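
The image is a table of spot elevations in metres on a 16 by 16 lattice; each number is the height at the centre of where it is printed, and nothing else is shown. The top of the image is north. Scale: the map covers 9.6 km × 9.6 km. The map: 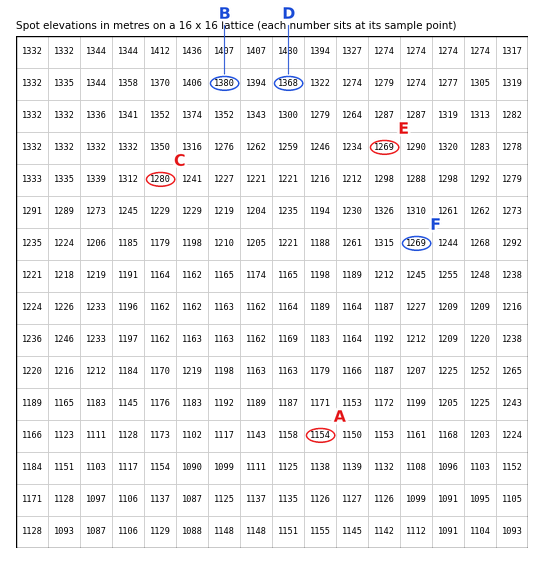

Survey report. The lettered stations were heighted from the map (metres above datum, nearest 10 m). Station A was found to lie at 1150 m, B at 1380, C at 1280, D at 1370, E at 1270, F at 1270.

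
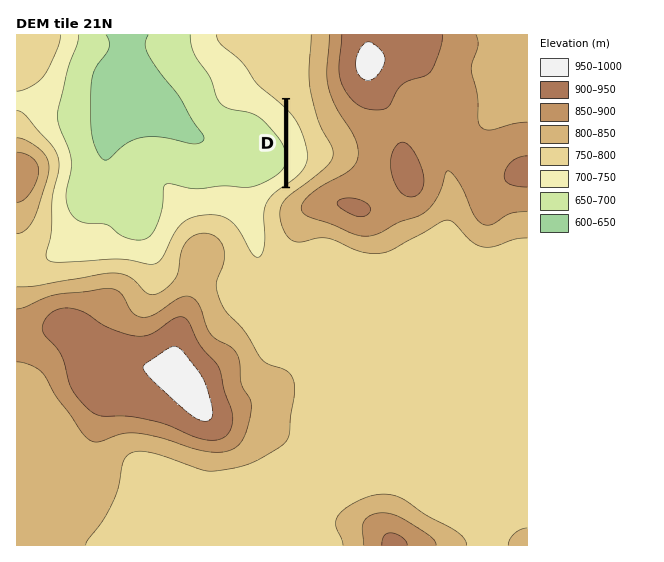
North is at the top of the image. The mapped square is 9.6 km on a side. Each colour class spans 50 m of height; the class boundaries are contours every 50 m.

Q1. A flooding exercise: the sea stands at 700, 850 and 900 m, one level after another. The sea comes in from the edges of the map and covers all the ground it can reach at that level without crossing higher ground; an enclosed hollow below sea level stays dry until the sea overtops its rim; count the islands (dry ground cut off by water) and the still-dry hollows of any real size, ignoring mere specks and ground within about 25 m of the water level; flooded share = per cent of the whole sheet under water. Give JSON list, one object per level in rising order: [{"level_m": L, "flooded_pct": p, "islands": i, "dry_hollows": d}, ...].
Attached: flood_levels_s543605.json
[{"level_m": 700, "flooded_pct": 12, "islands": 0, "dry_hollows": 0}, {"level_m": 850, "flooded_pct": 77, "islands": 0, "dry_hollows": 0}, {"level_m": 900, "flooded_pct": 91, "islands": 1, "dry_hollows": 0}]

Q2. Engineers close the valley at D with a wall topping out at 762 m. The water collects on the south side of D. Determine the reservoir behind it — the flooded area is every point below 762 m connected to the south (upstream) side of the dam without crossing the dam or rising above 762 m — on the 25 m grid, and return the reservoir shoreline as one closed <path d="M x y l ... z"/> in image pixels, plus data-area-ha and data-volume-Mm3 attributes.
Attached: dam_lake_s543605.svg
<path d="M289 102l0 84 8-5 11-12 4-6 0-6 1-1-2-13-8-22-6-9-8-10z" data-area-ha="48" data-volume-Mm3="10.96"/>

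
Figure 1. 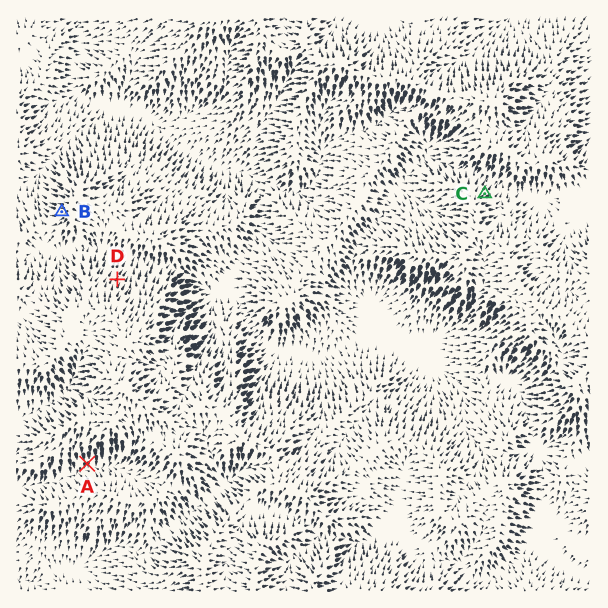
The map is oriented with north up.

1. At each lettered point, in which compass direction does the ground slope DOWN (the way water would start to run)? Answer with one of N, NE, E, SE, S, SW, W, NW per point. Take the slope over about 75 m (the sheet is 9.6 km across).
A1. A S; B W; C NE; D NE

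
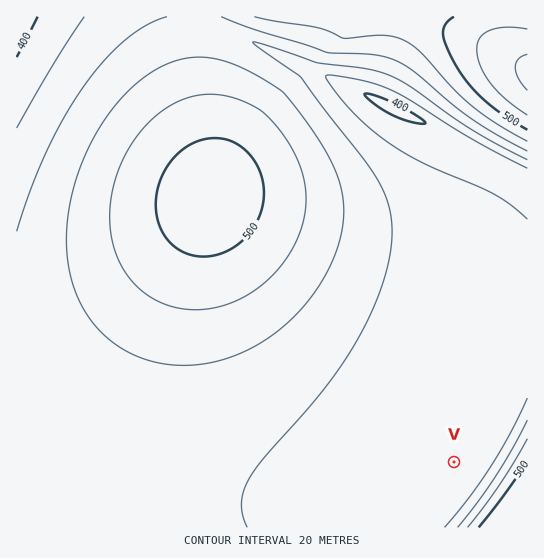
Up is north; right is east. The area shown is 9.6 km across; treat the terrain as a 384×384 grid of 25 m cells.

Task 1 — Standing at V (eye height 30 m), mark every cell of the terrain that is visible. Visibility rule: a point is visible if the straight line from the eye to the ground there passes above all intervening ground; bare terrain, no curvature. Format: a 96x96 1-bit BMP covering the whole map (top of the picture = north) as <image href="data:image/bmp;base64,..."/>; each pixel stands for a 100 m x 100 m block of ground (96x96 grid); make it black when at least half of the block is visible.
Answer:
<image width="96" height="96" href="data:image/bmp;base64,Qk2+BAAAAAAAAD4AAAAoAAAAYAAAAGAAAAABAAEAAAAAAIAEAAATCwAAEwsAAAIAAAAAAAAA////AAAAAAD//////////////4D//////////////8D//////////////+D//////////////+D///////////////D///////////////j///////////////j///////////////z///////////////z///////////////7////////////////////////////////////////////////////////////////////////////////////////////////////////////////////////////////////////////////////////////////////////////////wH/////////////8AAf////////////8AAH////////////8AAD////////////8AAA////////////8AAAf///////////8AAAf///////////8AAAP///////////8AAAH///////////8AAAH///////////8AAAD///////////8AAAD///////////8AAAB///////////8AAAB///////////8AAAB///////////8AAAA///////////8AAAA///////////8AAAAf//////////8AAAAf//////////8AAAAf//////////8AAAAP//////////8AAAAP//////////8AAAAH//////////8AAAAH//////////8AAAAH//////////8AAAAD//////////8AAAAD//////////8AAAAB//////////8AAAAB//////////8AAAAA//////////8AAAAAf/////////8AAAAAf/////////8AAAAAP/////////8AAAAAP/////////8AAAAAH/////////8AAAAAD/////////8AAAAAB/////////8AAAAAB/////////8AAAAAA/////////8AAAAAAf////////8AAAAAAP////////8AAAAAAH////8AP/8AAAAAAD////AAD/8AAAAAAA///8AAA/8AAAAAAAf//wAAAP8AAAAAAAP/+AAAAH8AAAAAAAD/4AAAAD8AAAAAAAAfAAAAAD8AAAAAAAAAAAAAAD8AAAAAAAAAAAAAAP8AAAAAAAAAAAAAAf8AAAAAAAAAAAAAB/8AAAAAAAAAAAAAD/8AAAAAAAAAAAAAP/8AAAAAAAAAAAAA//8AAAAAAAAAAAAB//8AAAAAAAAAAAAH//8AAAAAAAAAAAAP//8AAAAAAAAAAAA///8AAAAAAAAAAAB///8AAAAAAAAAAAH///8AAAAAAAAAAAP///8AAAAAAAAAAA////8AAAAAAAAAAD////8AAAAAAAAAAf////wAAAAAAAAAD////+AAAAAAAAAAf////4AAAAAAAAAB/////gAAAAAAAAAD////+AAAAAAAAAAP////8AAAAAAAAAA/////wAAAAAAAAAB/////AAAAAAAAAAH////4AAAAAAAAAAf////gAAAAAAAAAA////+AAAA="/>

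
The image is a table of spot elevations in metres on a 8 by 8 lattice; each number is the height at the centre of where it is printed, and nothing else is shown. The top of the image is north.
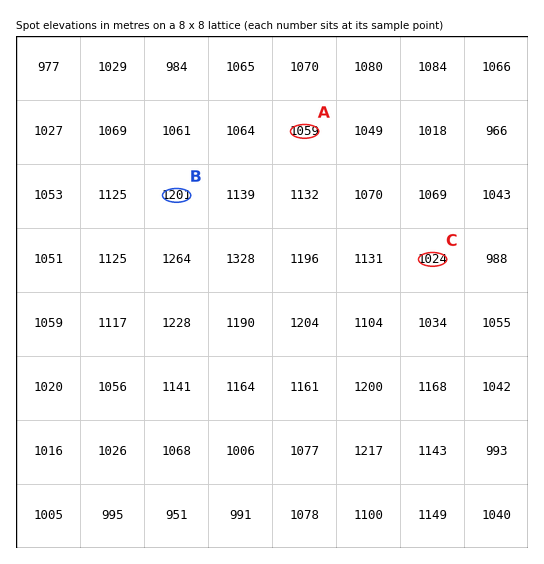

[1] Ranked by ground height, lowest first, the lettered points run C A B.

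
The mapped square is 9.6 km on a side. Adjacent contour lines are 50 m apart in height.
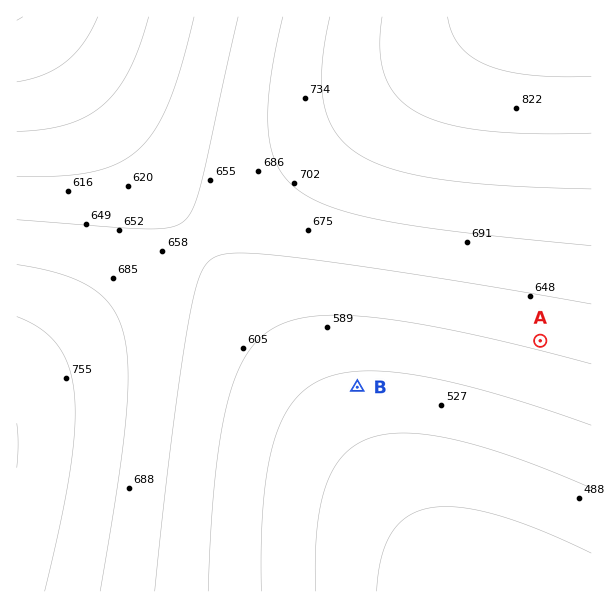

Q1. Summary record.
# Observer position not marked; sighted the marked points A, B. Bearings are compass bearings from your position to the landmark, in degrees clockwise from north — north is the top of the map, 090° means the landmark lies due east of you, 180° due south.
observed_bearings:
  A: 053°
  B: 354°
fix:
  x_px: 366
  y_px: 472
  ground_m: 480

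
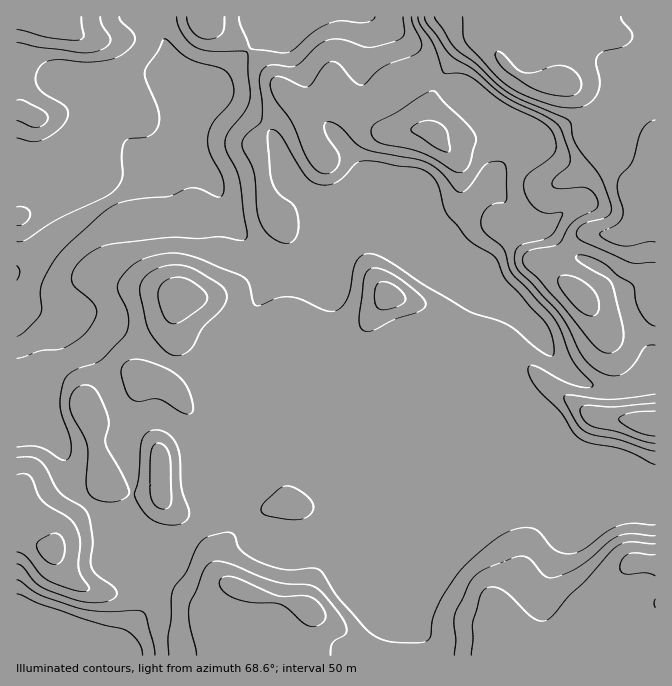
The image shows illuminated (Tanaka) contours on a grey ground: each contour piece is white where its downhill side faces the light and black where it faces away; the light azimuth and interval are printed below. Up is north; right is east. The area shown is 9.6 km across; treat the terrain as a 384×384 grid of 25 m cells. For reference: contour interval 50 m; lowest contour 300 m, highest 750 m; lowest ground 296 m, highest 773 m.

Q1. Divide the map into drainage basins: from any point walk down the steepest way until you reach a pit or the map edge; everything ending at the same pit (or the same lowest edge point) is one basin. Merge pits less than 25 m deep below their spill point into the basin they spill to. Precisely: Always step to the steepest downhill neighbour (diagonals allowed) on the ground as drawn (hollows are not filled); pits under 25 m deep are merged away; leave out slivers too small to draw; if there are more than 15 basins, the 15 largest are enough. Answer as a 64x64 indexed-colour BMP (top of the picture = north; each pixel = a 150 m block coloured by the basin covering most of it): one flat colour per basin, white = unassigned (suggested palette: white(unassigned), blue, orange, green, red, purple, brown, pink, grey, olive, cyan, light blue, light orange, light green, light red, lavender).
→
<image width="64" height="64" href="data:image/bmp;base64,Qk12CAAAAAAAAHYAAAAoAAAAQAAAAEAAAAABAAQAAAAAAAAIAAATCwAAEwsAABAAAAAAAAAA////ALR3HwAOf/8ALKAsACgn1gC9Z5QAS1aMAMJ34wB/f38AIr28AM++FwDox64AeLv/AIrfmACWmP8A1bDFACIiIiIiIiIiIiIRERERERERERERERERERERERERERERIiIiIiIiIiIiIhEREREREREREREREREREREREREREREiIiIiIiIiIiIhERERERERERERERERERERERERERERESIiIiIiIiIiIiERERERERERERERERERERERERERERERIiIiIiIiIiIiIhEREREREREREREREREREREREREREREiIiIiIiIiIiIiIRERERERERERERERERERERERERERESIiIiIiIiIiIiIhERERERERERERERERERERERERERERIiIiIiIiIiIiIiEREREREREREREREREREREREREREREiIiIiIiIiIiIiERERERERERERERERERERERERERERESIiIiIiIiIiIiIRERERERERERERERERERERERERERERIiIiIiIiIiIiIREREREREREREREREREREREREREREREhESIiIiIiIiIhERERERERERERERERERERERERERERERETIiIiIiIiIhERERERERERERERERERERERERERERERERMyIiIiIiIhERERERERERERERERERERERERERERERERMzMiIiIiIhEREREREREREREREREREREREREREREREREzMzIiIiIhEREREREREREREREREREREREREREREREREzMzMyIhEREREREREREREREREREREREREREREREREREzMzMzMRERERERERERERERERERERERERERERERERERETMzMzMxERERERERERERERERERERERERERERERERERERMzMzMxEREREREREREREREREREREREREREREREREREREzMzMzERERERERERERERERERERERERERERERERERERETMzMzMRERERERERERERERERERERERERERERERERERERMzMzMxEREREREREREREREREREREREREREREREREREREzMzMxERERERERERERERERERERERERERERERERERERETMzMzERERERERERERERERERERERERERERERERERERERMzMzMREREREREREREREREREREREREREREREREREREREzMzMRERERERERERERERERERERERERERERERERERERETMzMRERERERERERERERERERERERERERERERERERERERERERERERERERERERERERERERERERERERERERERERERERERERERERERERERERERERERERERERERERERERERERERERERERERERERERERERERERERERERERERERERERERERERERERERERERERERERERERERERERERERERERERERERERERERERERERERERERERERERERERERERERERERERERERERERERERERERERERERERERERERERERERERERERERERERERERERERERERERERERERERERERERERERERERERERERERERERERERERERERERERERERERERERERERERERERERERERERERERERERERERERERERERERERERERERERERERERERERERERERERERERERERERERERERERERERERERERERERERERERERERERERERERERERERERERERERERERERERERERERERERERERERERERERERERERERERERERERERERERERERERERERERERERERERERERERERERERERERERERERERERERERERERERERERERERERERERERERERERERERERERERERERERERERERERERERERERERERERERERERERERERERERERERERERERERERERERERERERERERERERERERERERERERERERERERERERERERERERERERERERERERERERERERERERERERERERERERERERERERERERERERERERERERERERERERERERERERERERERERERERERERERERERERERERERERERERERERERERERERERERERERERERERERERERERERERERERERERERERERERERERERERERERERERERERERERERERERERERERERERERERERERERERERERERERERERERERERERERERERERERERERERERERERERERERERERERERERERERERERERERERERERERERERERERERERERERERERERERERERERERERERERERERERERERERERERERERERERERERERERERERERERERERERERERERERERERERERERERERERERERERERERERERERERERERERERERERERERERERERERERERERERERERERERERERERERERERERERERERERERERERERERERERERERERERERERERERERERERERERERERERERERERERERERERERERERERERERERERERERERERERERERERERERERERERERERERERERERERERERERERERERERERERERERERERERERERERERERERERERERERERERERERERERERERERERERERERERERERERERERERERERERERERERERERERERERERERERERERERERERERERERERERERERERERERERERERERERERERERERERERERERERERERERERERERERERERERERERERERERERERERERERERERERERERER"/>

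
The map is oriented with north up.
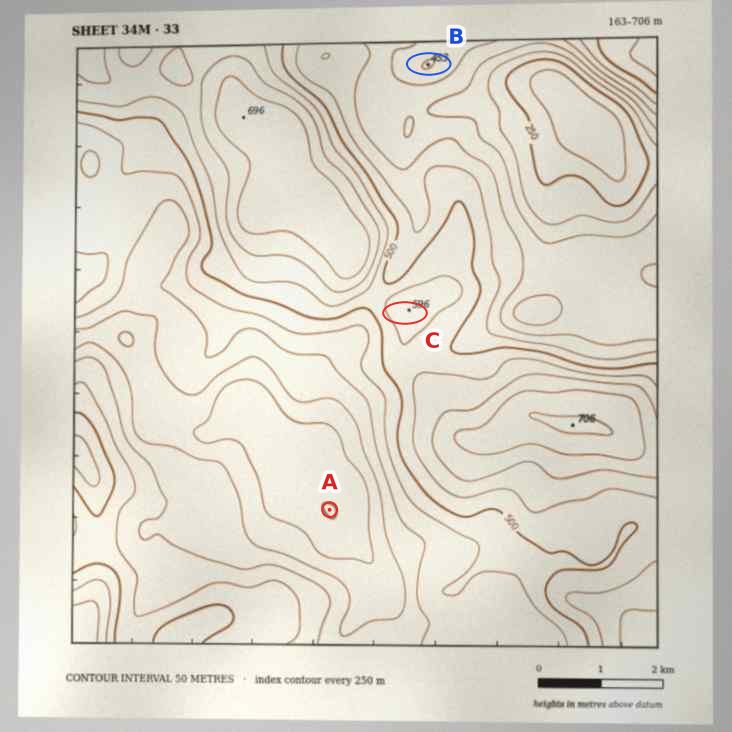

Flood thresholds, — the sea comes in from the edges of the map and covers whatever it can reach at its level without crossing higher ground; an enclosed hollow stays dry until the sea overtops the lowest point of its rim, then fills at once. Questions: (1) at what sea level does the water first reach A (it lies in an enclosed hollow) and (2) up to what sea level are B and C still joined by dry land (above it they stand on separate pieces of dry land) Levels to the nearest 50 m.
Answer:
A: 350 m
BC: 400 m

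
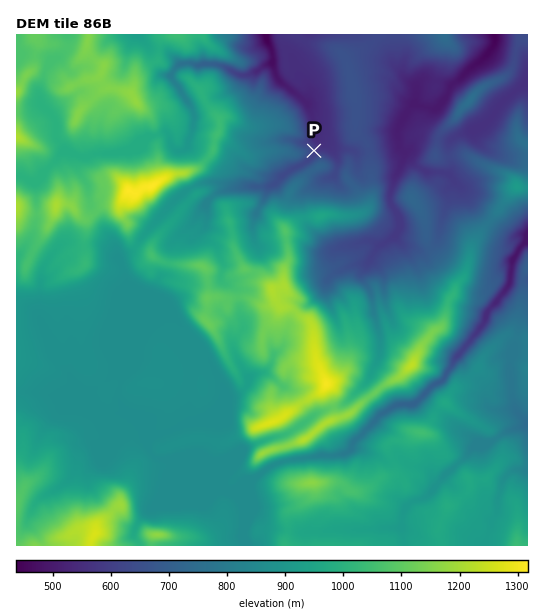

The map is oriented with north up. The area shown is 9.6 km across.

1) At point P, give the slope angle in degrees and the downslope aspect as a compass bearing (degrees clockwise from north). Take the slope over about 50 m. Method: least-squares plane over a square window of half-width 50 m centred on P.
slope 21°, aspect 79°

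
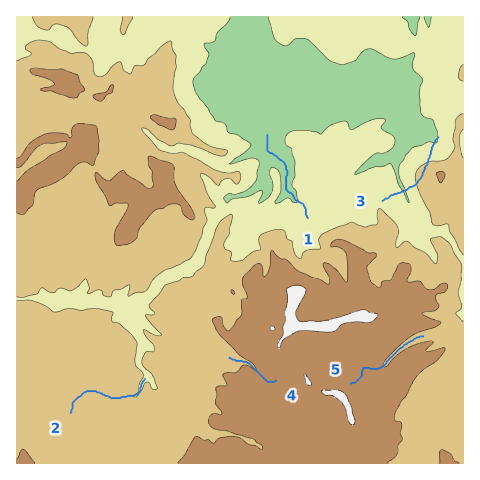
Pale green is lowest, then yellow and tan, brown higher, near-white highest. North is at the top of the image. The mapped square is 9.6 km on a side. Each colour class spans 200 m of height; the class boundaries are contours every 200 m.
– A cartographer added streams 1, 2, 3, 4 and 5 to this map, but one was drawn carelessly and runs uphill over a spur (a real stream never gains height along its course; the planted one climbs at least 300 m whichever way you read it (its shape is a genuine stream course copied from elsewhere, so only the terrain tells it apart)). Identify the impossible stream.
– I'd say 3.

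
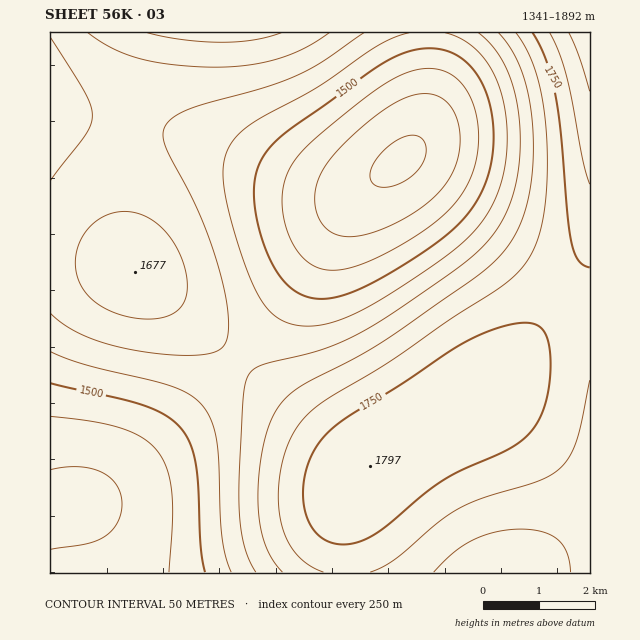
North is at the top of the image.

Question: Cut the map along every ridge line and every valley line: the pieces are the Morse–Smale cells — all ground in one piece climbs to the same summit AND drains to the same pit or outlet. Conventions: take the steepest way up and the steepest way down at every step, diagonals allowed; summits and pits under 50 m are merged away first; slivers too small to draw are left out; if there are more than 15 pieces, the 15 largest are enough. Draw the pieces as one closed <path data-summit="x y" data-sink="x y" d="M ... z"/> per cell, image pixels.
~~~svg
<path data-summit="370 466" data-sink="401 161" d="M402 160l-35 27-23 25-55 85-52 62 105 94 21 16 4 0 35-27 58-34 24-17 30-32 48-62-2-4-22-16-65-52z"/><path data-summit="218 33" data-sink="401 161" d="M428 32l-378 0 0 80 10 3 79 10 38 8 38 13 48 21 51 19 24 4 17-2 22-10 18-12 17-16 7-13 7-23 2-21z"/><path data-summit="370 466" data-sink="504 572" d="M563 295l-42 56-37 40-24 17-70 42-31 26-9 17-5 17-1 34 2 29 182 0 32-23 14-7 16-3 0-226z"/><path data-summit="135 272" data-sink="401 161" d="M50 112l0 145 52 5 33 9 38 30 63 58 19-19 34-43 55-85 31-31-20 7-10 2-26-3-35-11-69-30-38-13-38-8z"/><path data-summit="370 466" data-sink="76 503" d="M238 360l-99 102-28 23-27 17-34 5 0 66 295-1-1-48 3-21 8-21 11-13-9-3-15-13z"/><path data-summit="590 33" data-sink="401 161" d="M590 32l-161 0-1 61-2 21-12 31-12 14 71 66 90 70 18-24 9-19z"/><path data-summit="135 272" data-sink="76 503" d="M69 257l-19 1 0 249 34-5 27-17 36-31 50-51 40-44-64-58-38-30-26-8z"/><path data-summit="590 33" data-sink="504 572" d="M590 540l-12 2-18 8-32 22 62 1z"/><path data-summit="590 33" data-sink="504 572" d="M590 253l-9 18-17 24 26 19z"/>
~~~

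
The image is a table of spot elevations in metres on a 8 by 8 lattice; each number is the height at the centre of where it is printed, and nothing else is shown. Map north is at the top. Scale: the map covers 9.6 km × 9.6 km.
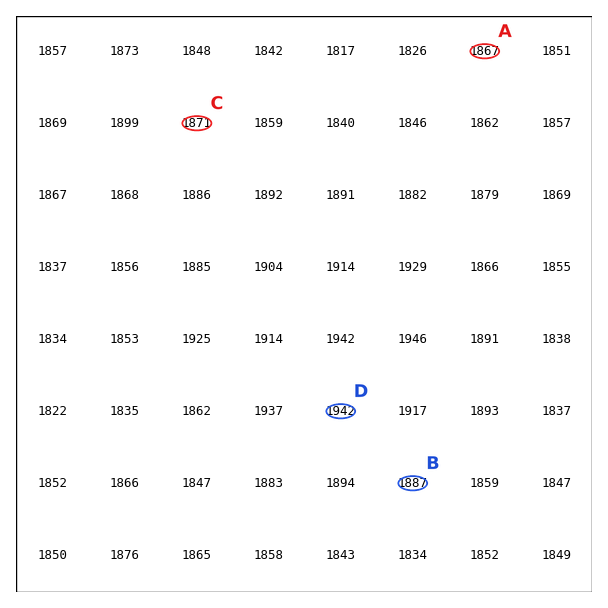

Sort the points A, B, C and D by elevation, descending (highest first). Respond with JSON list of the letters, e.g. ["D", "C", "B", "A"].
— ["D", "B", "C", "A"]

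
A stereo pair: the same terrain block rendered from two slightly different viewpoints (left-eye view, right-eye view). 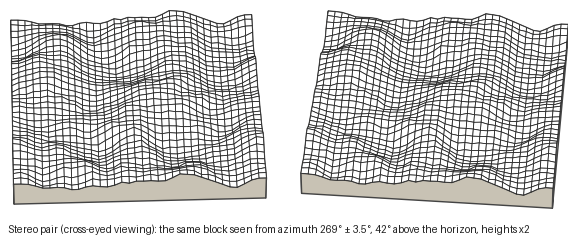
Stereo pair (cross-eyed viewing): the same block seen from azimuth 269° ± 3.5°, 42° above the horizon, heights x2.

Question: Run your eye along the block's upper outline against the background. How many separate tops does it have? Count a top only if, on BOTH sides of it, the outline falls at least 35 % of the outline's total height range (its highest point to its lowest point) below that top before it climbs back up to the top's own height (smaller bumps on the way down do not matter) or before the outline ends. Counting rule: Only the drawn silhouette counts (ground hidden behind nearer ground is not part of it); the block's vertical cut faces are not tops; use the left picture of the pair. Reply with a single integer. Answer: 0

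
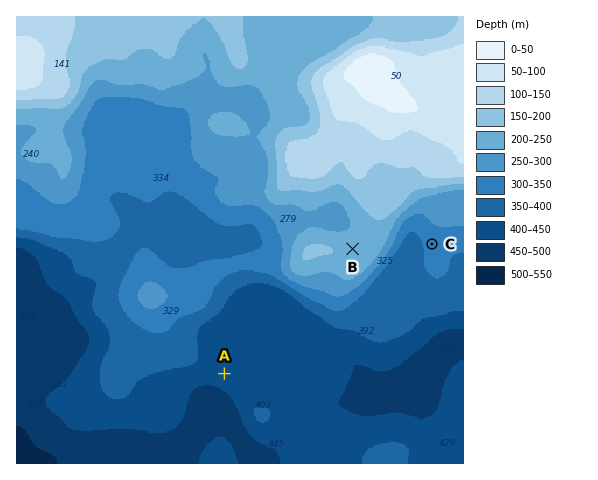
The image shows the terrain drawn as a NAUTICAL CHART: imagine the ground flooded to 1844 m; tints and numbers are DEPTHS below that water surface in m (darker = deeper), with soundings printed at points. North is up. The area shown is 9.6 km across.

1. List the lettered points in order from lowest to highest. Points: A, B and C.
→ A C B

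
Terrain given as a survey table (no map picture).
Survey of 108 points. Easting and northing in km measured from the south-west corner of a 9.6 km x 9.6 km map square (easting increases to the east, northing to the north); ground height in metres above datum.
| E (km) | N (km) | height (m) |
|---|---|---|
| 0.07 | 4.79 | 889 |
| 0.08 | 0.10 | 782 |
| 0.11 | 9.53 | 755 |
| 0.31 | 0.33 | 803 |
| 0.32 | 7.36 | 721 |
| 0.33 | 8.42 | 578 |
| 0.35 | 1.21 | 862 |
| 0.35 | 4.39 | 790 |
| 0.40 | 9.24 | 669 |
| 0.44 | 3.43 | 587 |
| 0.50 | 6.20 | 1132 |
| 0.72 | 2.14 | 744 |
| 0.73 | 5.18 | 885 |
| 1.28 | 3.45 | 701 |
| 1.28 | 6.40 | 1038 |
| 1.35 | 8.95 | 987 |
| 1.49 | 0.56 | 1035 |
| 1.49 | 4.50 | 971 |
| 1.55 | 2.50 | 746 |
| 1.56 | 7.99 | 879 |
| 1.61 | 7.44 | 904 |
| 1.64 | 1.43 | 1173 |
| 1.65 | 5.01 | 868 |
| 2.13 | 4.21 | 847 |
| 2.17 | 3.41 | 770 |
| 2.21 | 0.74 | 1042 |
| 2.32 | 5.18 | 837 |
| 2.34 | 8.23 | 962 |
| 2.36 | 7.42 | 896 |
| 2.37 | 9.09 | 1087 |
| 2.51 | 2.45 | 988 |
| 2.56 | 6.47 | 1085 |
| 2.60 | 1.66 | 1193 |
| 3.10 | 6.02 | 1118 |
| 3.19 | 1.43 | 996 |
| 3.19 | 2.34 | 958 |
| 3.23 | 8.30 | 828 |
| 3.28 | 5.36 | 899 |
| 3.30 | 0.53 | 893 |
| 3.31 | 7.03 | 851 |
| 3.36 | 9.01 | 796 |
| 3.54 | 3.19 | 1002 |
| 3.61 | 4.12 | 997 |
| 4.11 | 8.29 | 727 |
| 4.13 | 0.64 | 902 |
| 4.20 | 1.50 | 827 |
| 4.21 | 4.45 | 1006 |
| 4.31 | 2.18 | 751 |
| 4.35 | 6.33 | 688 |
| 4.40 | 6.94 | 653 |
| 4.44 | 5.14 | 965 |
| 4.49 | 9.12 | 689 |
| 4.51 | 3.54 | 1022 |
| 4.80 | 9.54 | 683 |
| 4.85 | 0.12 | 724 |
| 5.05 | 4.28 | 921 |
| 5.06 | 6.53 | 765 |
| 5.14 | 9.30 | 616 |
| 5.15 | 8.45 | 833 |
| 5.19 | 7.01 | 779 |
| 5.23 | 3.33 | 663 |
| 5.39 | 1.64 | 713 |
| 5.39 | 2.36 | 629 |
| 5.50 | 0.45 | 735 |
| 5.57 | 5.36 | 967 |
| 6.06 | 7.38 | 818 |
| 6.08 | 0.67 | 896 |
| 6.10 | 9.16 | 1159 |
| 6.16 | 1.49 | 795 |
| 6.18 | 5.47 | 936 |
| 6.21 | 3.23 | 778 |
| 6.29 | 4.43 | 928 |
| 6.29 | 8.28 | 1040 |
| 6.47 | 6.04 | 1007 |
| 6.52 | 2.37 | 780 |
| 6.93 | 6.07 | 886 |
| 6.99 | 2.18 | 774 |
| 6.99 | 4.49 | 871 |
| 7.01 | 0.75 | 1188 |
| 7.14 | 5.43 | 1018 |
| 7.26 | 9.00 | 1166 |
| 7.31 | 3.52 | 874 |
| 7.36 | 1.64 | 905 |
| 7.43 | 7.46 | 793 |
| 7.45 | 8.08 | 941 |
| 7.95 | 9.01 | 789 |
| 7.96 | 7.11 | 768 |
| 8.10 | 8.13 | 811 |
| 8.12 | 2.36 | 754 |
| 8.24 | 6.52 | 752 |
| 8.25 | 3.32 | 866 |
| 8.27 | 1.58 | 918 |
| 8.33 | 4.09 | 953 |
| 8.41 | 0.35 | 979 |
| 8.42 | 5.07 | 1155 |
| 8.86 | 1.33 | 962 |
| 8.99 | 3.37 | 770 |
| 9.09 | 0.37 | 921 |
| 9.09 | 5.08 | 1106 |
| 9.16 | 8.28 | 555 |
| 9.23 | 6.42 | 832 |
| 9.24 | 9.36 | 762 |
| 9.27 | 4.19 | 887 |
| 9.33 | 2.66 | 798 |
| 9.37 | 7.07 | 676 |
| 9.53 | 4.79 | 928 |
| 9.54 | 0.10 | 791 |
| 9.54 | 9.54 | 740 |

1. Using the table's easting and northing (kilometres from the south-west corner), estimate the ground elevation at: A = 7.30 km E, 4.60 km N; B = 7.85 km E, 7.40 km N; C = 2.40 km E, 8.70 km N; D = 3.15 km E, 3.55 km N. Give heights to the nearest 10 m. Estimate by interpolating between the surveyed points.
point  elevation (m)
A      930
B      760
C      1010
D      840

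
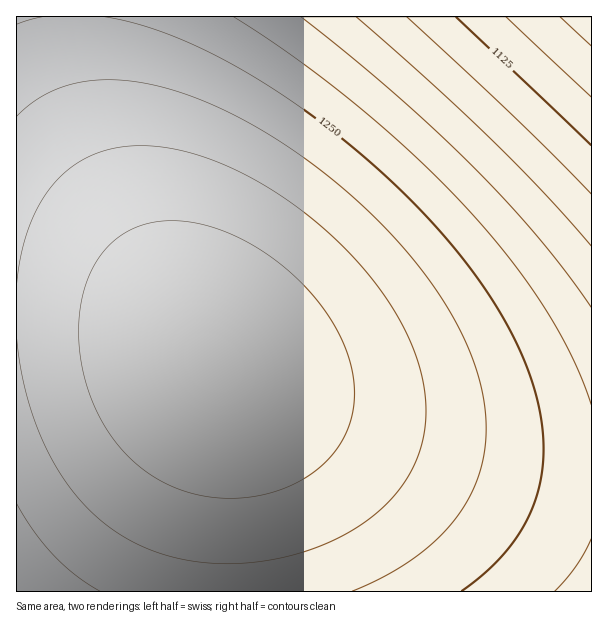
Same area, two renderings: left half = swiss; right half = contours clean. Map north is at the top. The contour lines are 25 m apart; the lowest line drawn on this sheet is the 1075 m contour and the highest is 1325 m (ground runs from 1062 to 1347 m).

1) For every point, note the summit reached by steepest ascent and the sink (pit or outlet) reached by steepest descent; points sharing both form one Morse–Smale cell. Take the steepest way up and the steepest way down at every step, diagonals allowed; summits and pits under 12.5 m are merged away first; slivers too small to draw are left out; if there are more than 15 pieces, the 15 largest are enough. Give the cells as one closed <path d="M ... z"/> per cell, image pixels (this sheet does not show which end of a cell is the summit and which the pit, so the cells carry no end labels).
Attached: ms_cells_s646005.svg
<path d="M591 16l-574 0-1 295 82 5 52 12 41 18 36 27 42 21 51 20 87 26 108 24 54 6 22 0z"/><path d="M219 367l-2 2 5 11 4 30-2 182 368-1-1-121-22 0-54-6-108-24-116-37-36-15-21-10z"/><path d="M50 312l-34 0 0 279 206 1 4-98 0-84-4-30-5-12-5-7-21-15-41-18-52-12z"/>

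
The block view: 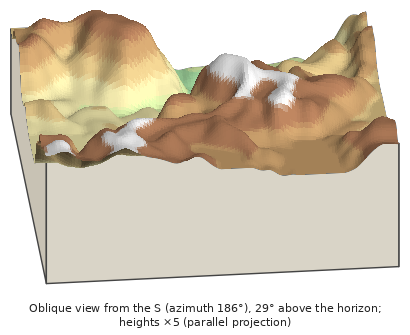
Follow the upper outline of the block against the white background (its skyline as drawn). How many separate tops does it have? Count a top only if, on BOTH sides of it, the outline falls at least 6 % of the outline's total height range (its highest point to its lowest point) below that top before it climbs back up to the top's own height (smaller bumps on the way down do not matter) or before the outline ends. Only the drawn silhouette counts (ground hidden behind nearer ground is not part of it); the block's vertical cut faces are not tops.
3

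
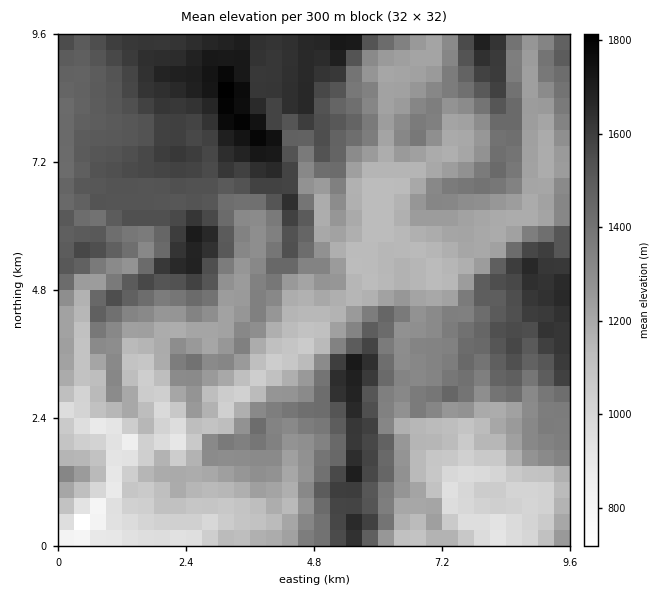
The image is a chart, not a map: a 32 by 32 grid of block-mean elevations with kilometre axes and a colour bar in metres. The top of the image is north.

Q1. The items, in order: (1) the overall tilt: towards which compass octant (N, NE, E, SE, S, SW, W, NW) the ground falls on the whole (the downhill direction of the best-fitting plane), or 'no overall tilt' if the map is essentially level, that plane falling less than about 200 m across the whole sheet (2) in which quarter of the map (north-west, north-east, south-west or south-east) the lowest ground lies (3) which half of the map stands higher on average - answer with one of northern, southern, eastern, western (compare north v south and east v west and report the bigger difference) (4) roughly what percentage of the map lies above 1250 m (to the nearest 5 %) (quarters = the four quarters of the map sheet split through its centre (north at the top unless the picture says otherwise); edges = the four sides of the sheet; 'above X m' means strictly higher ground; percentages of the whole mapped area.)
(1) Overall the map slopes down towards the south.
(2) Look to the south-west quarter for the lowest ground.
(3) Taken as a whole, the northern half is higher than the southern.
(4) Ground above 1250 m makes up about 60 % of the sheet.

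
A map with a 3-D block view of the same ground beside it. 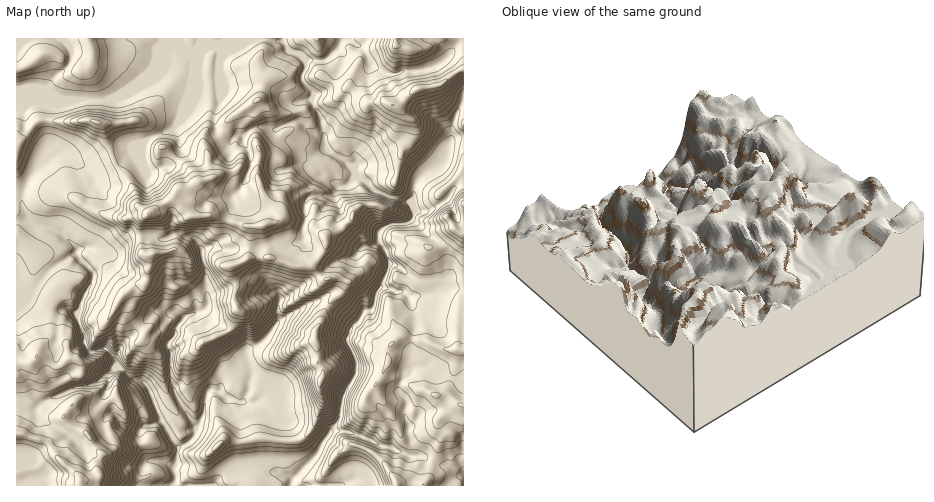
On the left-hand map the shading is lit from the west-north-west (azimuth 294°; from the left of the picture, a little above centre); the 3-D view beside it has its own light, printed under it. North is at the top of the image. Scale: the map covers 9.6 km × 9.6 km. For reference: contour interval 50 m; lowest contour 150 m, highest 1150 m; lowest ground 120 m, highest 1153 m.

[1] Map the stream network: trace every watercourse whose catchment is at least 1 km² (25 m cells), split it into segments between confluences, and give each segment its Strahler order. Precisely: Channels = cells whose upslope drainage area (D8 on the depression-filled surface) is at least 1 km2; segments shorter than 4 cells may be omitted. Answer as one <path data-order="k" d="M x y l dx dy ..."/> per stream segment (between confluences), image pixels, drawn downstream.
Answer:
<path data-order="1" d="M316 485l-11 0"/><path data-order="3" d="M292 480l-1 5"/><path data-order="1" d="M278 473l3 2 4 0 6 2 1 3"/><path data-order="3" d="M178 449l-2 18-1 1 0 17"/><path data-order="3" d="M330 432l-9 13 0 2-3 7-24 23-1 0-1 3"/><path data-order="2" d="M195 431l0 4-5 6-12 8"/><path data-order="1" d="M151 425l7-4 3 0 1 1"/><path data-order="2" d="M162 422l7 11 3 6 6 7 0 3"/><path data-order="1" d="M36 413l0-5 7-7 13-5 3 0 16-9 6 0 1-1 5 0 7-2 16-14 8 0 4-1"/><path data-order="2" d="M241 403l-9-4-3 0-5-2-4-5-10-2-3 4-4 21-4 9 0 3-4 4"/><path data-order="2" d="M256 403l-15 0"/><path data-order="1" d="M403 378l-4 7 0 7 7 8-1 17 4 8 0 11 3 11 0 7-1 1-4 0-18-8-8-1-13-7-3 0-5-4-4 0-8-3-5 0-1-1-10 0-2 1"/><path data-order="2" d="M122 369l8 8 3 2 4 0 6 3 5 5 4 11 2 3 0 3 3 3 0 3 2 3 1 6 2 3"/><path data-order="1" d="M280 300l-2 6 0 16-6 7-2 5-11 10-3 3-6 1-4 3 0 7 5 12 0 8-2 4 0 9-4 5-1 4-3 3"/><path data-order="1" d="M410 299l-7-7"/><path data-order="1" d="M432 293l-5 2-13 0-1 1-4 0-6-4"/><path data-order="2" d="M403 292l-7 0-7-4-8 0-2 1"/><path data-order="3" d="M379 289l-3 5-1 9-3 6-7 1-4 6-1 4-9 8 0 3-3 5 0 8 2 3 6 12 0 16-2 2-3 6-3 3-5 10-1 9-1 1 0 7-2 7-7 8-2 4"/><path data-order="1" d="M36 287l9-12 10-10 19-12 3 1"/><path data-order="2" d="M77 254l3 5 9 8 5 7-2 7-8 13-2 8-2 3-2 3 0 13 2 1 1 7 3 6 1 10 4 6 6 0 4-2 7 0 5 5 4 7 0 2 7 6"/><path data-order="1" d="M91 249l-10 0-3 1-1 2"/><path data-order="1" d="M374 245l3-3 4 2"/><path data-order="3" d="M381 244l4 6 0 2 3 4 1 12-10 21"/><path data-order="1" d="M196 242l5 5 1 4 0 7 2 6 0 7 2 1 0 17 2 7 0 9-6 7-5 0-3 2-8 2-8 10-3 4 0 5-1 2-7 8 4 6 0 28 3 8 0 4 8 16 4 4 1 3 8 11 0 6"/><path data-order="1" d="M304 238l-2-9 4-10 0-8-1-1 0-7 1-2 5-5 18 0 10-9"/><path data-order="3" d="M413 207l0 10-7 7-15 0-3 1-9 6 2 13"/><path data-order="1" d="M236 193l5-4 1-3 2-3 2-4 0-4 5-9 0-7-1-1-1-7-5-7 0-6 8-10 3-1 14 0 3 3 5 0 2-3 5-1 3-2 7-3 6 0 15 14 3 2 5 0 2 1"/><path data-order="3" d="M376 191l15 6 5 0 7 4 4 0 6 6"/><path data-order="2" d="M339 187l3 0 6-3 0-1 5-3 5 0 7 3 9 8 1 0"/><path data-order="1" d="M319 177l2 0 4 4 5 1 9 5"/><path data-order="1" d="M146 166l0-19 2-6 6-6 8-2 12-7 25-24 0-3 3-4 0-30 1-1 0-6 1-3 14-14"/><path data-order="1" d="M358 165l0 7 18 19"/><path data-order="1" d="M70 154l-2-1-23 0-4 3-3 11-9 10-4 10-1 7-2 1 0 12 4 8 0 3 3 4 7 3 6 0 7 3 10 4 9 7 9 10 0 3"/><path data-order="1" d="M449 142l-5 19-5 5-15 8-7 7-3 5-1 21"/><path data-order="2" d="M325 138l0 6 5 8 4 3 9 5 32 31"/><path data-order="1" d="M46 86l0 2 11 11 48 0 4-3 2 0 5-4 2 0 5-4 2 0 6-6 6-4 31-30 3-1 21 0 7-6 19 0"/><path data-order="1" d="M223 75l0-11 2-4 23-21"/><path data-order="1" d="M419 70l-3 1-13 0-4 3-3 0-1 1-10-1-4-3-13-11-3-7-5-7-3 0-8-6-6 0-3 3-1 4-13 13-3 1-14 0-4 6"/><path data-order="2" d="M305 67l0 3-3 4-1 4 4 6 8 9 0 12 7 11 5 22"/><path data-order="2" d="M218 41l5-2 25 0"/><path data-order="2" d="M248 39l18 0 6 2 9 0 23 21 1 5"/>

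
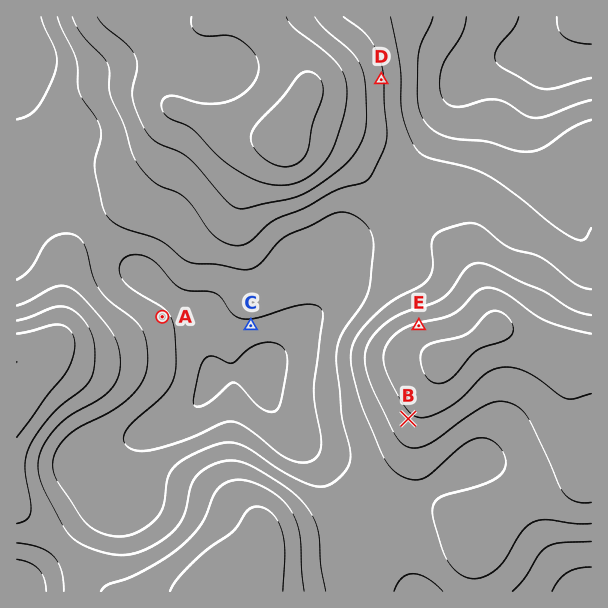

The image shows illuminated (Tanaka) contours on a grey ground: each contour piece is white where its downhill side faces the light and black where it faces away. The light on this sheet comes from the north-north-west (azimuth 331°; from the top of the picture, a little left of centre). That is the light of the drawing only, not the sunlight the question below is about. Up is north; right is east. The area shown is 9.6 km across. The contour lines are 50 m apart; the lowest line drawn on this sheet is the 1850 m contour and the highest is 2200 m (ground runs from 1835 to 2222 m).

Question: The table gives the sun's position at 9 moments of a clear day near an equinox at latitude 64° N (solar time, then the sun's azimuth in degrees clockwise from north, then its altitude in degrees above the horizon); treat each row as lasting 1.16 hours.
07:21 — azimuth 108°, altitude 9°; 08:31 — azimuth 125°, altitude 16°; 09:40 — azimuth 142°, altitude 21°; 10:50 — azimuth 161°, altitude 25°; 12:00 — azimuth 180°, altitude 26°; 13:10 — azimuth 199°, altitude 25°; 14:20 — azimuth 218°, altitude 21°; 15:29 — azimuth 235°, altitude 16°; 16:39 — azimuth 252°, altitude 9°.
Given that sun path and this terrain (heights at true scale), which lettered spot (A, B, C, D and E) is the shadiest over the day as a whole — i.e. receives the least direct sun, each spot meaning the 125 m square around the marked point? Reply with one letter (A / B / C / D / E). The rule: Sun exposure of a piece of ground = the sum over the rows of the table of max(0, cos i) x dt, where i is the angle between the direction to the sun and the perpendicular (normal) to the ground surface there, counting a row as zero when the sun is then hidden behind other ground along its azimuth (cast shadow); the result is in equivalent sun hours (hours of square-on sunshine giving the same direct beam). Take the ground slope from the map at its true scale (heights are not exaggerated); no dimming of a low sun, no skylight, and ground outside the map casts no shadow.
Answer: E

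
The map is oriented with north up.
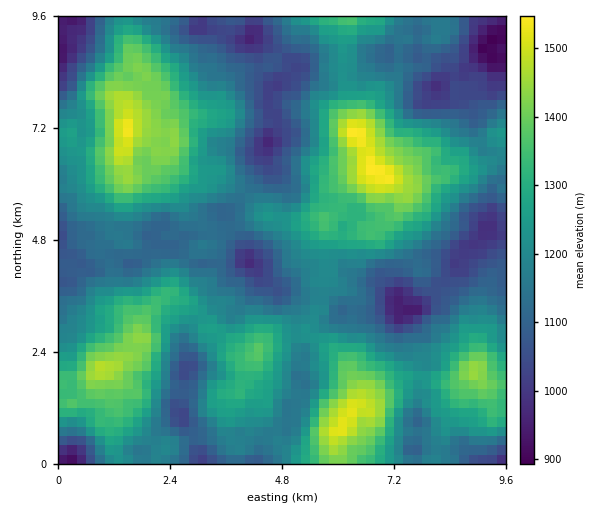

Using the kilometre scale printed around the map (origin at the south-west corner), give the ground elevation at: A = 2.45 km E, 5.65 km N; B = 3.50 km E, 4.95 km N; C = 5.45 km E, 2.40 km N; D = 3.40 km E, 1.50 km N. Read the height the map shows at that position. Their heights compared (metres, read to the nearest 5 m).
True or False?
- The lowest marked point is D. False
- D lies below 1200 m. False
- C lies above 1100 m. True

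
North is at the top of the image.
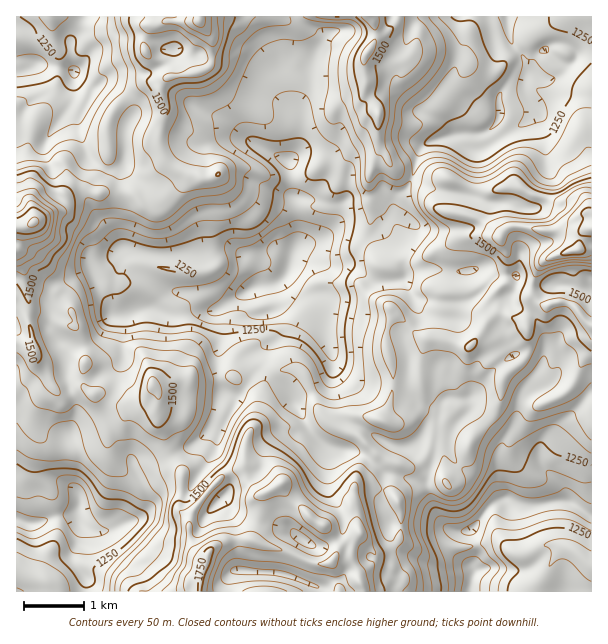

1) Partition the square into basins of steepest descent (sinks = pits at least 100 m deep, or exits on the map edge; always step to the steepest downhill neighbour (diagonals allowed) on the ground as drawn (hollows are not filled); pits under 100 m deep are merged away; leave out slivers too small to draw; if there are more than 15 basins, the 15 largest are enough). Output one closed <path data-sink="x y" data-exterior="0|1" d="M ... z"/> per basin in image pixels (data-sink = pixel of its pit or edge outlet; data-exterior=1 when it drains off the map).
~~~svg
<path data-sink="290 266" data-exterior="0" d="M396 16l-228 0 0 4-16 5-8 16 1 10 5 7 9 3 7 7 3 7-9 14 4 16 0 11-4 13-2 15 6 15 7 7 22 10-5 2-24 21-15 6-5 0-10-11-39-1-12-5-6 2-12 6-3 8-5 6-27 14-14 3 0 115 16 3 0-10-4-14 1-14 7 6 18 3 24 14 7 20-1 36 8 8 9 0 18 10 10 0 17-4 5-5 1-6 4 0 2 6 0 27 5 7 6 24 13 20-2 37 10 11-2 9 5 16 7 7 8 2-8 24 0 13 163 0 1-2-4-8 0-9 12-10 3-10 6 0 9-5 8-8 4-27-4-12-6-8-21-7-17 2 2-9 16-14 4-7 0-5-22-21 2-12 4-4 9 0 13 4 8-15 4-25 14 0 12-3 1-20 7-19 18 2 22 8 8-6 6 0 8 6 3 9 14 16 9-6 12-13 1-9-3-25 4-11 7-7 6 4 12-4 15 2 20 21 2-1 0-108-2-2-11-3-12-9-13 0-9-4-11-2-16-10-21 4-18 0-17-4-15-8-21 4-28-10-8-8-4-9-7-11 0-30-13-22-2-33 9-14 3-10 14-5 7-10z"/><path data-sink="474 570" data-exterior="0" d="M566 302l-11 0-6 4-12-4-7 7-4 11 3 25-1 9-12 13-9 6-14-16-3-9-8-6-6 0-8 6-22-8-18-2-7 19-1 20-12 3-14 0-4 25-8 15-13-4-9 0-4 4-2 12 22 21 0 5-4 7-16 14-1 7 16 0 21 7 6 8 4 12-4 27-8 8-9 5-6 0-3 10-12 10 0 9 5 10 227-1 0-265-10-9-9-11z"/><path data-sink="507 17" data-exterior="1" d="M591 16l-193 0-8 14-14 5-2 7-10 17 2 33 12 18 1 34 7 11 4 9 8 8 28 10 21-4 15 8 17 4 18 0 21-4 16 10 11 2 9 4 18 2 7 7 12 5z"/><path data-sink="80 506" data-exterior="0" d="M29 307l-1 14 6 26-11-4-7 1 0 247 182 1 10-37-8-2-7-7-5-16 2-9-10-11 2-37-13-20-5-19-6-12 0-27-2-6-4 0-1 6-5 5-17 4-10 0-18-10-9 0-8-8 1-36-7-20-24-14-18-3z"/><path data-sink="36 63" data-exterior="0" d="M167 16l-151 1 1 209 13-2 27-14 5-6 2-7 13-7 6-2 12 5 39 1 10 11 5 0 15-6 24-21 5-2-22-10-7-7-6-15 2-15 4-13 0-11-4-16 9-14-3-7-7-7-9-3-4-4-2-13 6-14 5-3 13-4z"/>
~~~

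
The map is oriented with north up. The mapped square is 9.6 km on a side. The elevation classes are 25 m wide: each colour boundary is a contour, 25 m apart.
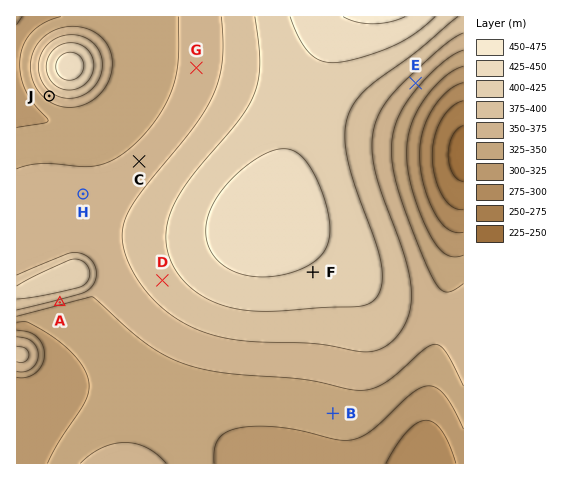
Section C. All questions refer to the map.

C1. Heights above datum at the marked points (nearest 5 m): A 360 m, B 335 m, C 360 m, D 390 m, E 360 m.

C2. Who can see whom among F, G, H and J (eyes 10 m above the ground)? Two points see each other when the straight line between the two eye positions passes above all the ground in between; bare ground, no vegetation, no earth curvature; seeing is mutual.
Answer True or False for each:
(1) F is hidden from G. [True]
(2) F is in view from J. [False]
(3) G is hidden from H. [False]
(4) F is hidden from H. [True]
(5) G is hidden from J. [True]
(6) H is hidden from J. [False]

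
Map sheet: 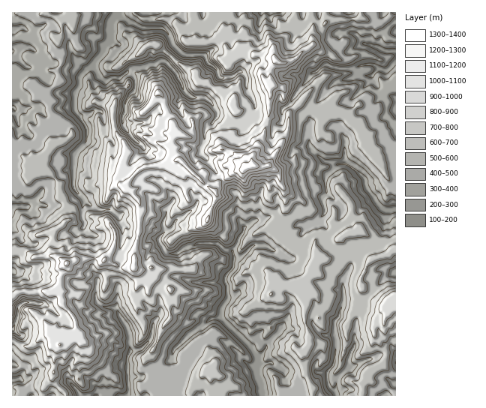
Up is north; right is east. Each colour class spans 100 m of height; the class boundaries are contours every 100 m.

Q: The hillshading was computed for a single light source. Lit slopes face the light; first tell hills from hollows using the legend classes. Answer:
W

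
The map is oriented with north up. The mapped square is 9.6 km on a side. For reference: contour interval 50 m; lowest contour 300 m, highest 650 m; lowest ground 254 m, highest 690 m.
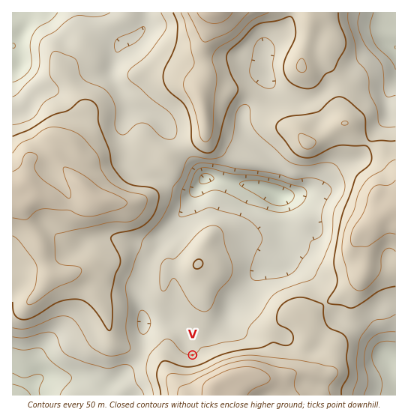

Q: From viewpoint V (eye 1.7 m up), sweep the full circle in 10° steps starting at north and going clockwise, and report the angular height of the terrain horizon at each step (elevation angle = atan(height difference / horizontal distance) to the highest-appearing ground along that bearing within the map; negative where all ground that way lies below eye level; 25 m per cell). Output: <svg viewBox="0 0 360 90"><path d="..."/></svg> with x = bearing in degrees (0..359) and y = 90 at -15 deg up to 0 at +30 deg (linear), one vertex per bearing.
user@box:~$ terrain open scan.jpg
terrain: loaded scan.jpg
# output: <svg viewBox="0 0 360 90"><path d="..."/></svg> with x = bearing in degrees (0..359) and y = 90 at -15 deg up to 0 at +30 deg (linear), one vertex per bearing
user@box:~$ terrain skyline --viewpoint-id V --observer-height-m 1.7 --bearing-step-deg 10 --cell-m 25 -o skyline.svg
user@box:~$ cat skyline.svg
<svg viewBox="0 0 360 90"><path d="M0 58l10 0 10 1 10-1 10 1 10-2 10 0 10 0 10 0 10-6 10-7 10-6 10-4 10-2 10-2 10 0 10 1 10 2 10 2 10 1 10 2 10 2 10 2 10 2 10 3 10 3 10 2 10 3 10 2 10 0 10 0 10-1 10 0 10-1 10 1 10 3"/></svg>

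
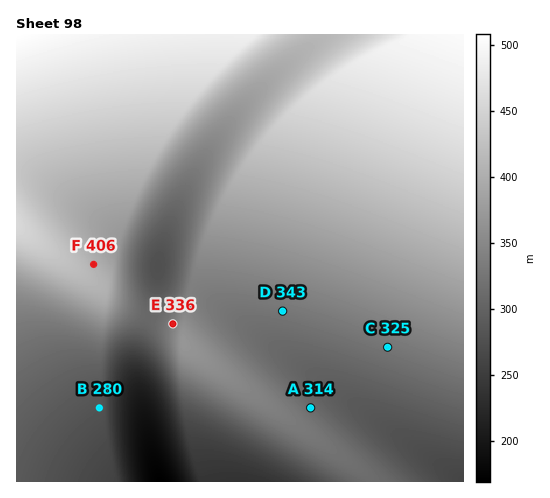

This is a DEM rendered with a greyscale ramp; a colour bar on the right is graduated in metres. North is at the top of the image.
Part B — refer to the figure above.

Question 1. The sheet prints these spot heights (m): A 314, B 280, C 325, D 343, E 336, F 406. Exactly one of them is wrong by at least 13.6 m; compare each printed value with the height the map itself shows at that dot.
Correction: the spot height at D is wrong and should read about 326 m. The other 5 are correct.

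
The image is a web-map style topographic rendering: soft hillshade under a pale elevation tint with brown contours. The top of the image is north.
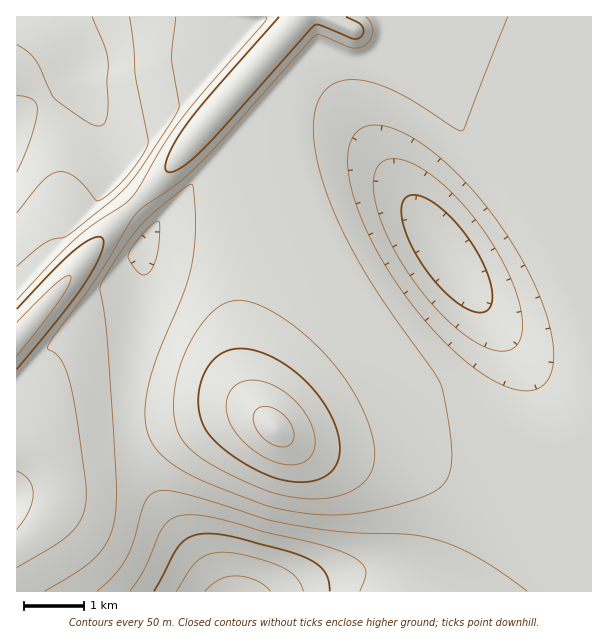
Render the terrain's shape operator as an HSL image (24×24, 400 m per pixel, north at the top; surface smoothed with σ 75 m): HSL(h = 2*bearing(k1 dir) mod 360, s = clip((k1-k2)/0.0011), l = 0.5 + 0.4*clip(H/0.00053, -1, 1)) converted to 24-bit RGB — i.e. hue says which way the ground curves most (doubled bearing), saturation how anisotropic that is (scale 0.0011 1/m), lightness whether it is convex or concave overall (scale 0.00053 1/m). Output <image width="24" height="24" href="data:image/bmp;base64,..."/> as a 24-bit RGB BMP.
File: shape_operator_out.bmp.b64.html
<image width="24" height="24" href="data:image/bmp;base64,Qk32BgAAAAAAADYAAAAoAAAAGAAAABgAAAABABgAAAAAAMAGAAATCwAAEwsAAAAAAAAAAAAAjnyNiH+Ih4SDio2DiZCDg4uHdXaHbGZ/bGBza2FeaHFYYnlVZIRWb5JZgpxdmJZfh2taf1dYfWJpgXZ9fI+IfZWLfpCIf4iEo36ckIGPi4iLiZCJiZKMgoGLgmmEe1dzdFNjdlpYfH1ban9VZYZPao9MdpBPhIdWfXBefG9seISDe5GMfJWNfo+JfoiEf4OBwX6an4SSkYyMi5SNh4uOjG2Jh1N7gk5ygFtzgW14i4V5eYd0b5BqaJVlaZBmbIducoaBdo2OeZWUe5SRfY6KfoeFf4KCf4CAuJRfqY2BmZeMjJKKjHeLjlaHjk2CjluGiG6NgHqMkIiKho+LgJ2QeqKad5yfdJCbdI2ad5CXepCTfIyMfoaGf4KCf4CAf3+AW6pKlaZzmJ6DjYqCiGOLj02PlVeTkG+VhniTh3qPkoeChqCEf6+deqerdpGjdYacdoSVeYSPe4SJfYKEfoCBf3+Af3+Af3+AcqWefZ97jpt+hnh9eVaHhFCTk2iajnuXiXeXlHOXo5KCiseVe7u2c5Glcn6XdHiPd3mKenuFfH2Cfn2Bf36Af3+Bf3+BgH+AhYqTjJSGkpSAfHOCZFKFcFaTjXWdkX+dhXSfg3WswuHaq97dc4GscG2WdnCMenSGfHeDfXqCfnyBfoCDfYmPe3+RhHmNiH2EiYWCk4+Bk45+eHKCVVKDXliLg3iSi4OWfIaigrzBo9qpp4CTkGqWhGuLgG+Gf3SDf3iCf3uBfYmKfJ2ed4SYfm+OjHCIjnl6TIVokot+lIx9eHSDU1qCVl2Hd3iMiJGTgqKZfbKImqh3lW1si2l8h2yBhHGCgnWCgXmBfY+LfaihdYuadmmMiGOIi2p5k4V4AF43Xo9llYx+fXiFV2KCVGKEdICKhpWEg59+h512lI5vi29rh2x0hG97gnR+gXh/fZCHfq+cdpqdcGeJgFmDhVt4jWtrm5p6/rbRAVUvfZRsh398XGiDU2SCcIKGi5Z9kJt5j5Nzi4FwhnJvhHF0gnR6gXd9fIuBf7OVeaKXa2qHeVR+fk51hV1slYlylKF9/8zf/Zu7BFkxd4l4YWuDU2GAbn2Bj5V4lpl2j4x0h35zhHZ0gnV3gXd7hYF7f7GMe6qOcH2IdVV6d0VxfE9riW5olaJ5ipt+C81y/8ze+X6eCVs5YWqEVFl+bXV9kJR2l5d2jIl2hX53gnl3gXl5gXt8fqWCfbOHdo6Bdlt4c0JtdENoflxokJZzja99got/G2xL86cf/8zc9EqICUY5WVR8b298j5N2k5V3ioh5g356gXt6gXt7gJF9f7eAeZp4eWZ1ckVrbz1mdlBph4Fvh6t7hKh+gIB/kX59EGk+91dW/8zfUAnaDkI8eHJ+jpR5j5N6iIh7gn98gX18goF9hK5/g6h6g3ludE1qbjxlckZqe2hxfZ54gbh/f41+gH9/mIF+mJh9B2M1+2ue/8rlAX6jI2xPjZV7jJF8hoZ9goB9gH59hJN9i7B9jZJye1lpckFncUFrd112d5B7fraEfqSBf4B/gH9/noh8n5mBiZd3Azwo/2a//8njAJ5SNo1WiY59hIV+gYB+gYB+jKV+kqB3hWZleUtpdEJudlR4coSHe62KgLSKf4SAgH9/gH9/oJZ3pKF/lZF+W1x+AjEo/pnK/8zcAIZBS4hlg4N+gYB/hIh+lqZ8koNugVhre0pyeFF7a2uFeaSSgLiTfo6CgH9/gH9/gH9/ip5qoKV5kIh5fmCCQk11A1Y5/s3d/s3bAF82XYJxgIB/i5B+m5l3i2dqglV1flWAcGaHdp2bf7SafpWHf4B/gH9/gH9/gH9/YJxcjKFxiHx0eVuAeWCBSYNoAY9H/8zd/bTOAUota4F4kZF9k35ziWR3hl2GdWaKdY6Zfa6gfpeLf4CAgH9/gH9/gH9/gH9/X513c5hwem+Bc1mAfGuBiY5+No9aA6pZ/8zf+4+4A0UrhY5zjnN3i2mGfWuNdYSXfKWifpKMf4CAgH9/gH9/gH9/gIB/gIB/eJaeeIuEa2R6bFmAhHSLkpSGjJWAJXlSB8x0/8zf+GeeB08yi3SFhXSMd4CTfZWZf4iHgIB/gH9/gIB/gIB/gIB/gIB/gIB/inqUi2+FeV98Y2BycYJ0jZV+lJKDiIl/FmVF9BAw/8zg9TqCCCsZeC8OJ9IAV4eFgIB/gIB/gIB/gIB/gIB/gIB/gIB/gIB/jGt/kGaEiGSLbmyEdYqBgpF6kJB7jIV2g3ddATICxaoA/8vZPQDhzPf/zM3/MyOJgIB/gIB/gIB/gIB/gIB/gIB/gIB/gIB/"/>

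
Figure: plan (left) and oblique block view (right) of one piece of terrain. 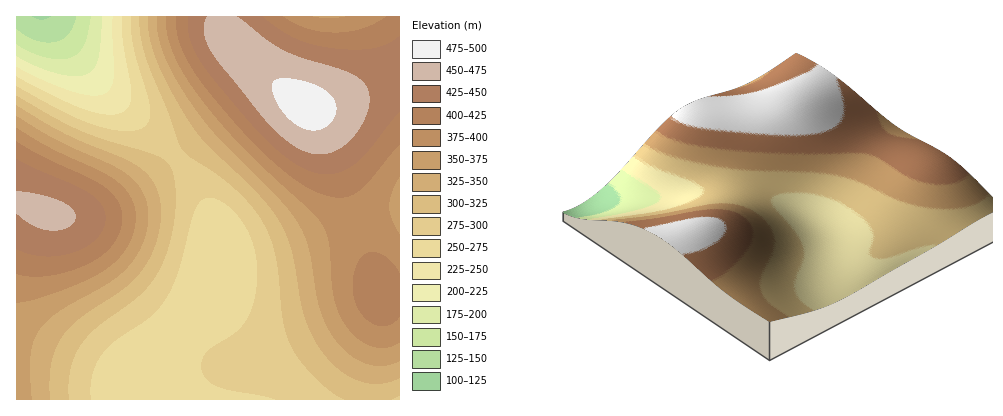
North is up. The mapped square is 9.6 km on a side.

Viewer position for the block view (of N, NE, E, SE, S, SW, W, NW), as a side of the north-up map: SW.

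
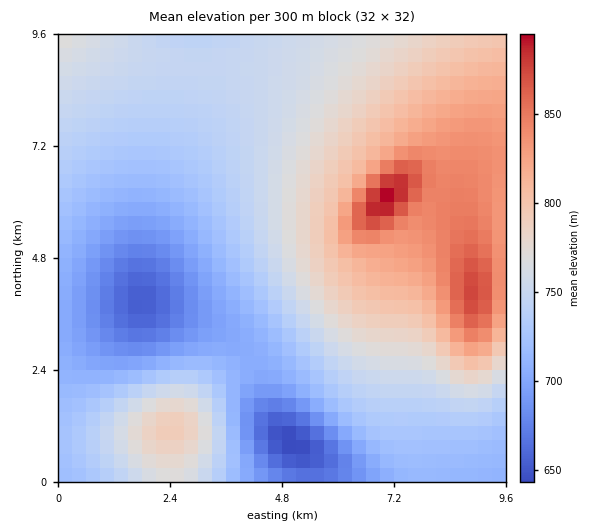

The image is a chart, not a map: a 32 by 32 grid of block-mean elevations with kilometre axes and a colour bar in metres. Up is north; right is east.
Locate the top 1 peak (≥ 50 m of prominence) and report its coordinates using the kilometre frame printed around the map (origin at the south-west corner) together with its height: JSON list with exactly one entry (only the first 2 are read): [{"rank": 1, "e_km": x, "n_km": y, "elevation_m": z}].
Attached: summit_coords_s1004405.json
[{"rank": 1, "e_km": 7.04, "n_km": 6.09, "elevation_m": 898}]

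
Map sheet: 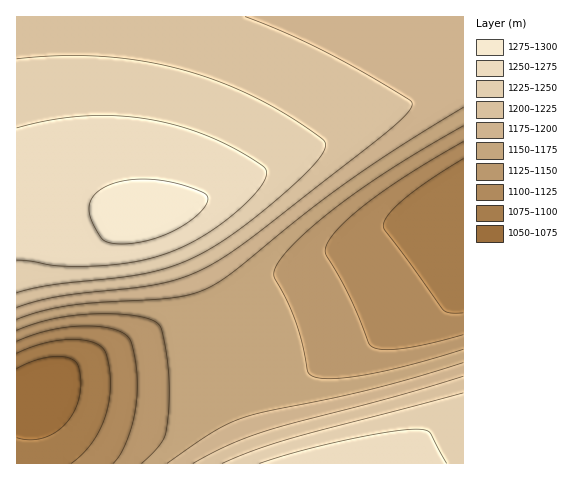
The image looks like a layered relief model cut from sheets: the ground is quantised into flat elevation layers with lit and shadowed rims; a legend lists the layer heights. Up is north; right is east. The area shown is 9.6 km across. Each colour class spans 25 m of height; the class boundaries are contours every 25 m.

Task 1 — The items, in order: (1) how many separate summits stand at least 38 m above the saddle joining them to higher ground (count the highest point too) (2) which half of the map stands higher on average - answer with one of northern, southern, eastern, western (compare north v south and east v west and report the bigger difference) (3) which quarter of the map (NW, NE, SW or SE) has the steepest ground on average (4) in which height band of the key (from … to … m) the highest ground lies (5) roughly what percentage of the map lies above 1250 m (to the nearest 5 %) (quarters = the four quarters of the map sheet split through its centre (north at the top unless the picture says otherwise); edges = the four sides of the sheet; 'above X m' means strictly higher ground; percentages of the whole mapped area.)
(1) Counting only tops that stand 38 m proud, the map has 2 summits.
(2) On average the northern half of the map is the higher ground.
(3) Slopes are steepest in the south-west quarter.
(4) The highest point is somewhere between 1275 and 1300 m.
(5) About 15 % of the map lies above 1250 m.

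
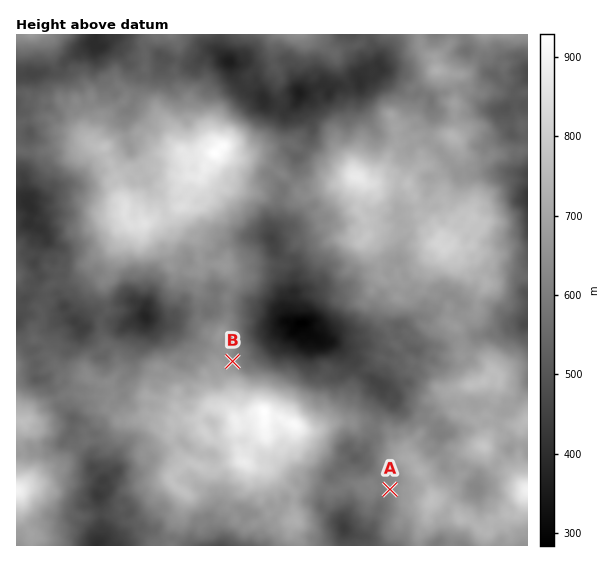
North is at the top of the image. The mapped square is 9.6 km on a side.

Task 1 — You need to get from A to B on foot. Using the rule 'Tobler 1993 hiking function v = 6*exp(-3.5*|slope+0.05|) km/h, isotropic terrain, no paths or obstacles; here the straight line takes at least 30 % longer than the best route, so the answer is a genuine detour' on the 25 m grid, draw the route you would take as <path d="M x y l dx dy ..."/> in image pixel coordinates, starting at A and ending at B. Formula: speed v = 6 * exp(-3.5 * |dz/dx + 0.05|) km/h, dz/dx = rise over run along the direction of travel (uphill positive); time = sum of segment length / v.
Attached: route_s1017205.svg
<path d="M390 489l-12-24 0-12-3-5 0-5-1-3-9-9-4-8-4-4-8-4-2 0-2-2-6-5-8-4-2-3-6-2-5 0-4-3-43-21-24 0-5-3-9-11"/>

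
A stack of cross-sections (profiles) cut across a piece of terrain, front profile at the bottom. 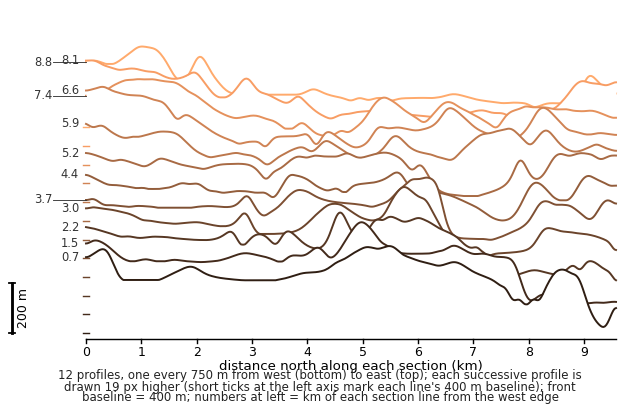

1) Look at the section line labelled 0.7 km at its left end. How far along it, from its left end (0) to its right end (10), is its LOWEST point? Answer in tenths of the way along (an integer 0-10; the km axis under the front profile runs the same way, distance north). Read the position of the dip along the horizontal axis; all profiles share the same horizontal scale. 10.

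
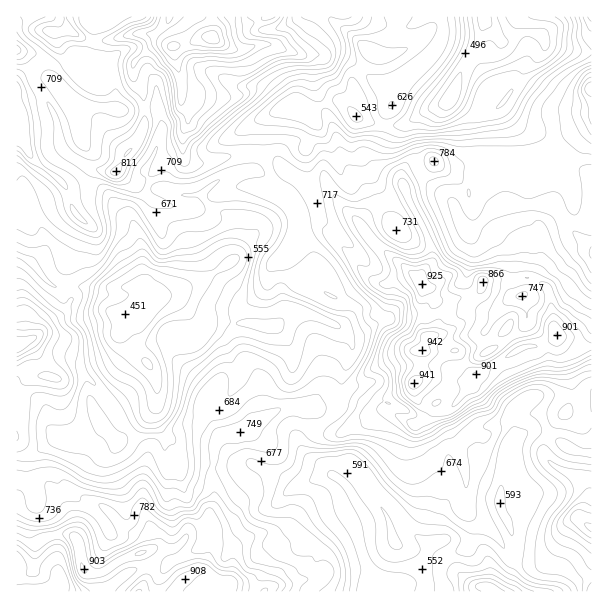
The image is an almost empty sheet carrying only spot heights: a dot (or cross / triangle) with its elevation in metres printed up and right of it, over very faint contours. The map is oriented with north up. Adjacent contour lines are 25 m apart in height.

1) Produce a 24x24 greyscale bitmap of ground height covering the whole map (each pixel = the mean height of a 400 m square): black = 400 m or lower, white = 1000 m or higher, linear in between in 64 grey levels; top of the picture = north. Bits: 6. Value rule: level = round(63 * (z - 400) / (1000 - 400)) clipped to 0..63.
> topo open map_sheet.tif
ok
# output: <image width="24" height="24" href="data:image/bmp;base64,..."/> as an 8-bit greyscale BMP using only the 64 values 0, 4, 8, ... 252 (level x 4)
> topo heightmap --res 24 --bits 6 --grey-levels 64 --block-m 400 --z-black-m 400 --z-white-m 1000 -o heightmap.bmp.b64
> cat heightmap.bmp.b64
<image width="24" height="24" href="data:image/bmp;base64,Qk12BgAAAAAAADYEAAAoAAAAGAAAABgAAAABAAgAAAAAAEACAAATCwAAEwsAAAABAAAAAAAAAAAAAAEBAQACAgIAAwMDAAQEBAAFBQUABgYGAAcHBwAICAgACQkJAAoKCgALCwsADAwMAA0NDQAODg4ADw8PABAQEAAREREAEhISABMTEwAUFBQAFRUVABYWFgAXFxcAGBgYABkZGQAaGhoAGxsbABwcHAAdHR0AHh4eAB8fHwAgICAAISEhACIiIgAjIyMAJCQkACUlJQAmJiYAJycnACgoKAApKSkAKioqACsrKwAsLCwALS0tAC4uLgAvLy8AMDAwADExMQAyMjIAMzMzADQ0NAA1NTUANjY2ADc3NwA4ODgAOTk5ADo6OgA7OzsAPDw8AD09PQA+Pj4APz8/AEBAQABBQUEAQkJCAENDQwBEREQARUVFAEZGRgBHR0cASEhIAElJSQBKSkoAS0tLAExMTABNTU0ATk5OAE9PTwBQUFAAUVFRAFJSUgBTU1MAVFRUAFVVVQBWVlYAV1dXAFhYWABZWVkAWlpaAFtbWwBcXFwAXV1dAF5eXgBfX18AYGBgAGFhYQBiYmIAY2NjAGRkZABlZWUAZmZmAGdnZwBoaGgAaWlpAGpqagBra2sAbGxsAG1tbQBubm4Ab29vAHBwcABxcXEAcnJyAHNzcwB0dHQAdXV1AHZ2dgB3d3cAeHh4AHl5eQB6enoAe3t7AHx8fAB9fX0Afn5+AH9/fwCAgIAAgYGBAIKCggCDg4MAhISEAIWFhQCGhoYAh4eHAIiIiACJiYkAioqKAIuLiwCMjIwAjY2NAI6OjgCPj48AkJCQAJGRkQCSkpIAk5OTAJSUlACVlZUAlpaWAJeXlwCYmJgAmZmZAJqamgCbm5sAnJycAJ2dnQCenp4An5+fAKCgoAChoaEAoqKiAKOjowCkpKQApaWlAKampgCnp6cAqKioAKmpqQCqqqoAq6urAKysrACtra0Arq6uAK+vrwCwsLAAsbGxALKysgCzs7MAtLS0ALW1tQC2trYAt7e3ALi4uAC5ubkAurq6ALu7uwC8vLwAvb29AL6+vgC/v78AwMDAAMHBwQDCwsIAw8PDAMTExADFxcUAxsbGAMfHxwDIyMgAycnJAMrKygDLy8sAzMzMAM3NzQDOzs4Az8/PANDQ0ADR0dEA0tLSANPT0wDU1NQA1dXVANbW1gDX19cA2NjYANnZ2QDa2toA29vbANzc3ADd3d0A3t7eAN/f3wDg4OAA4eHhAOLi4gDj4+MA5OTkAOXl5QDm5uYA5+fnAOjo6ADp6ekA6urqAOvr6wDs7OwA7e3tAO7u7gDv7+8A8PDwAPHx8QDy8vIA8/PzAPT09AD19fUA9vb2APf39wD4+PgA+fn5APr6+gD7+/sA/Pz8AP39/QD+/v4A////AJiQrMDAzMzQyLikkIRwVFBISDwsPFRgdKSgwLjAyLy8rJyMgHxsUExISFBMWGh0gKyswKSktLS0qJSEeGxYTFRMTFhgWGSAmIyQnJyYoIyYnIRwbGBQTFBcYGxgVFx0mISIhHh8hHB8iHxwYFRMUGBwcHBkWFxwhHRwZFxgbGB4hHh4bFhUXHh8eHRsWGh4cHRcWFRUWFx4jIyEdHiAhJCckHx0YGRscHRoYFRQOEx0fISIgIB8lKC0vKyIaGh4eHx8aFhEMDxoeHR4cHh4hKDUyMi8kHR8fIiEaEgwJDxQaHBsYGxogKzQ0Mi8wLSsoKSIaDggLDg8TFhQVGBcbKTQ2MSstLzItJB4WCwYHCw0RExMTFhgdIi0yLysqKS4pHBcWDQgHCAwQFBkZHB0jKjEzLi4oJygiFhcYFQ0LDQ4NERwdHCAnLTIwKCcnJiMdGBkcHBQUFxUREhkfHyQpKScoHx4gIR8aHB0iHxcaGxoXFhgeISUpJCcjHR0eHx0cHCAjHhwdHBsbHB0fISQkJiggHh4dHR0dICMiJCYgICEdHB4gICAgJCUkIB8eHh4dJiIhIigjJCQeHR0cGxwcGx4gHR0dHR4gJyIfISImJywiGhgWFRYSFBEPEhQWGx8kJSAeICImLDArJBoUFRISFxIKChERGB4lIh8iIycoMDArKSMdHBcUFRYQCQ4QEhkiHiQkJSguNzY1MS0pJB0SEhQVDQkKDA8YIykoJCkvNTk5LyslIBwXFRUVEAYJCw4ZA=="/>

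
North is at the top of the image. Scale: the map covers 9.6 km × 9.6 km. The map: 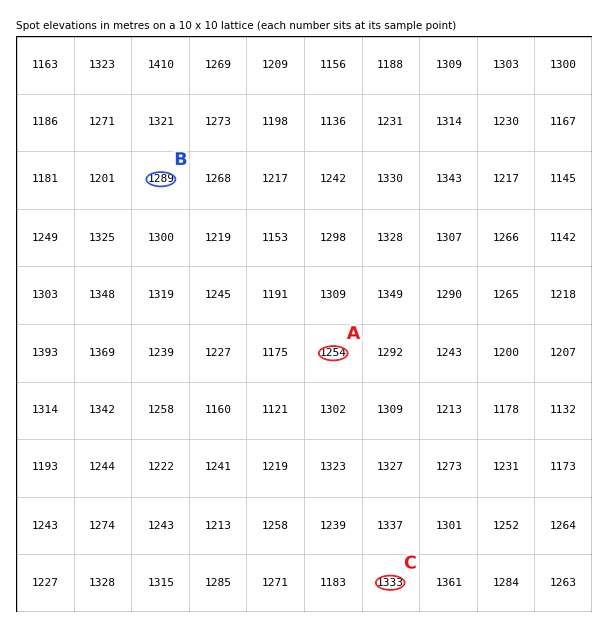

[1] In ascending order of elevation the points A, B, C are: A B C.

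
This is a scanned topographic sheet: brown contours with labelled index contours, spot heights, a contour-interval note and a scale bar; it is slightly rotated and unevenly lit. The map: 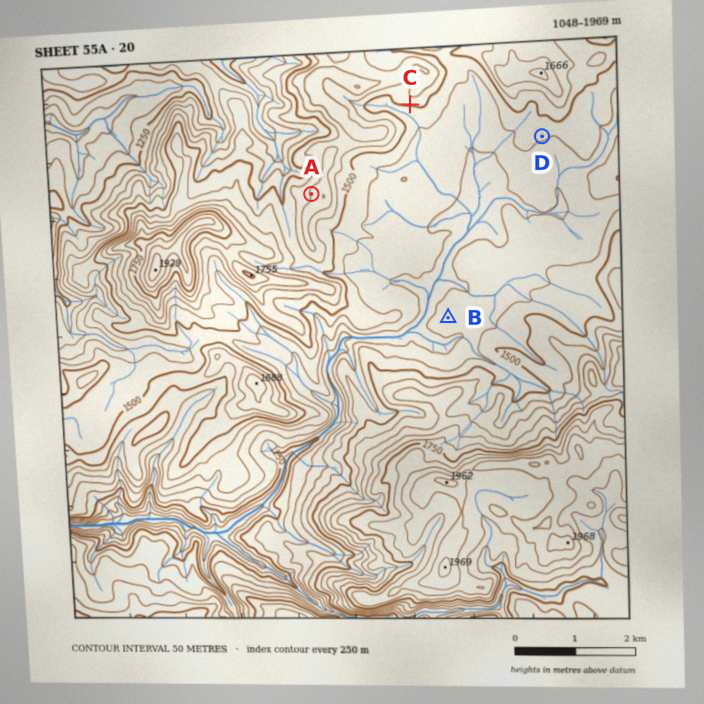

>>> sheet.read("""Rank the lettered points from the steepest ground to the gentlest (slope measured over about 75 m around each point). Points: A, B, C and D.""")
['C', 'A', 'D', 'B']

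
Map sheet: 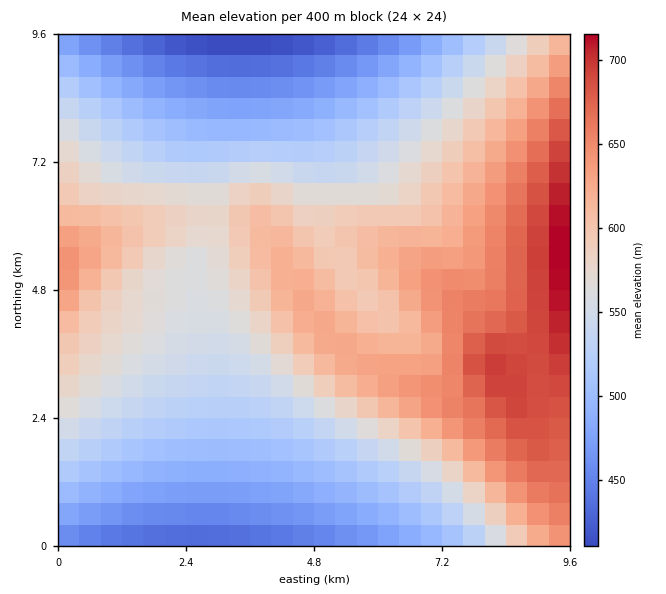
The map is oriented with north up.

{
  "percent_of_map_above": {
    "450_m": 94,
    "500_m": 79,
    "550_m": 58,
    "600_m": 33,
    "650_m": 14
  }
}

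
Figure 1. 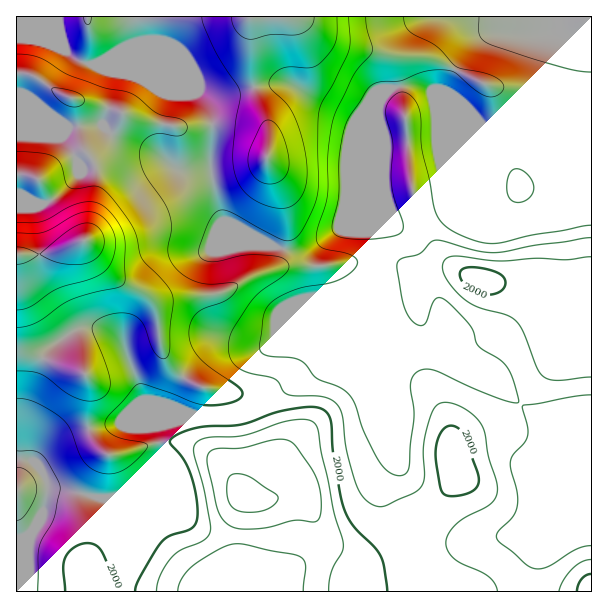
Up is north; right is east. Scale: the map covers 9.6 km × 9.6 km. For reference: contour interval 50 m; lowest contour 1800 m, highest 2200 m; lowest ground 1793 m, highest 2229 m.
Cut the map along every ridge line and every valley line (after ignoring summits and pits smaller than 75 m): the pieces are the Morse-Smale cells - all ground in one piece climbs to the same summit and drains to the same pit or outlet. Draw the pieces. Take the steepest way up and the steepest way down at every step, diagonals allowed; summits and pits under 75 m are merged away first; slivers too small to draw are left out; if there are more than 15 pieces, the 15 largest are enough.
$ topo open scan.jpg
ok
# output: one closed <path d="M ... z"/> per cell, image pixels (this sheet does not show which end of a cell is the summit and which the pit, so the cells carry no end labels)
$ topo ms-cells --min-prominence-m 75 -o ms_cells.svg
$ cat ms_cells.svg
<path d="M591 16l-31 0 0 16-8-1-66 3-16 11-12 18-12 24 0 6 41 96 1 16-14-16-8-15-33-81-11-7-30 2-8 7-5 9-1 10 2 17-40 97-28 20-9 4-10 0-24-6-46-25-12-47 0-61-6-14-8-8-62-25-37-3 42-22-5-25-118 0-1 523 7-1 9-7 12-22 2-14 4-7 16 2 36 9 9 0 23-7 18-16 7-2 4-7-6-33 1-8 25-11 39 1 26-4 72-45 5-7 29-72 24-21-2-37 6-14 1-38 1 19 2 9 8 18 7 4 18-4 30-14 34 13 18 1 17 0 31-10 20 0 22-4z"/><path d="M377 268l-23 20-30 75-15 11-61 38-26 4-39-1-25 11-1 8 6 36-32 23-12 5-17 1-21-6-31-5-4 7-2 14-8 18-7 8-13 5 0 51 439 1 2-16 9-19 11-11 16-7-50 7-21-2-15-8-16-15-6-11-1-18 13-31-19-48z"/><path d="M558 16l-421 0-1 5 4 20-42 22 37 3 62 25 8 8 6 14 0 61 12 47 46 25 24 6 10 0 9-4 28-20 40-97-2-17 1-10 5-9 8-7 30-2 11 7 33 81 8 15 12 13 1-13-39-91-2-11 20-36 14-14 11-5 69 0z"/><path d="M378 280l0 133 19 48-13 31 1 18 6 11 16 15 15 8 21 2 50-7-11 3-16 15-9 19-1 16 75 0 5-34 20-48 36-39 0-61-23-1-27 9-20-12-31-30-71-28-12-10-12-15z"/><path d="M383 178l-1 38-6 14 2 49 13 35 12 19 13 11 13 8 12 3 24 12 26 9 31 30 20 12 27-9 22 0 1-199-8 0-15 4-20 0-31 10-17 0-18-1-34-13-30 14-18 4-7-4-8-18-2-9z"/><path d="M591 472l-32 34-5 7-18 45-4 24 1 10 59-1z"/>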